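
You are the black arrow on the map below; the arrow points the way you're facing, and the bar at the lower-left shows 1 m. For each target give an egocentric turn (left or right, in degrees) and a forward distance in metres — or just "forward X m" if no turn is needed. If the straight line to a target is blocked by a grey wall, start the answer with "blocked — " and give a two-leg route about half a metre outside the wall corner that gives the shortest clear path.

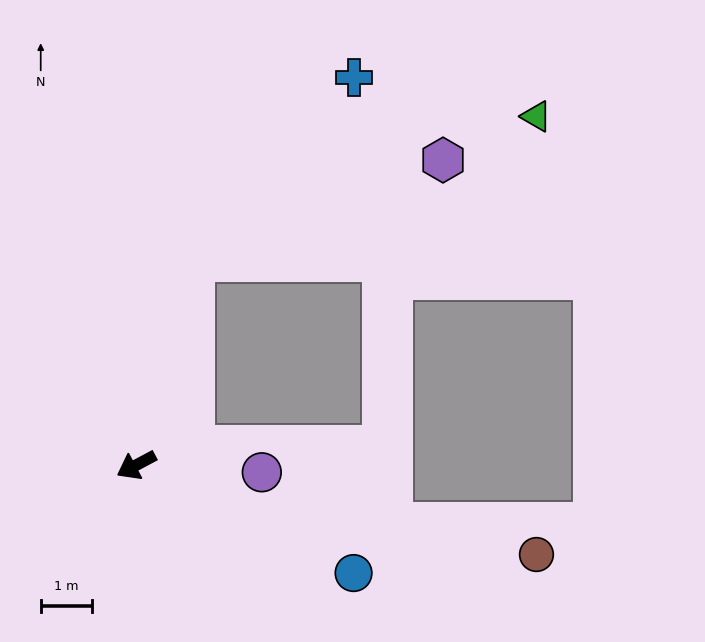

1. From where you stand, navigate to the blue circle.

turn left 126°, forward 4.8 m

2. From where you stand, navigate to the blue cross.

blocked — turn right 133°, forward 4.2 m, then turn right 26°, forward 4.8 m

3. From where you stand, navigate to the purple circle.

turn left 149°, forward 2.5 m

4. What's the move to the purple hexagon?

blocked — turn right 133°, forward 4.2 m, then turn right 53°, forward 5.3 m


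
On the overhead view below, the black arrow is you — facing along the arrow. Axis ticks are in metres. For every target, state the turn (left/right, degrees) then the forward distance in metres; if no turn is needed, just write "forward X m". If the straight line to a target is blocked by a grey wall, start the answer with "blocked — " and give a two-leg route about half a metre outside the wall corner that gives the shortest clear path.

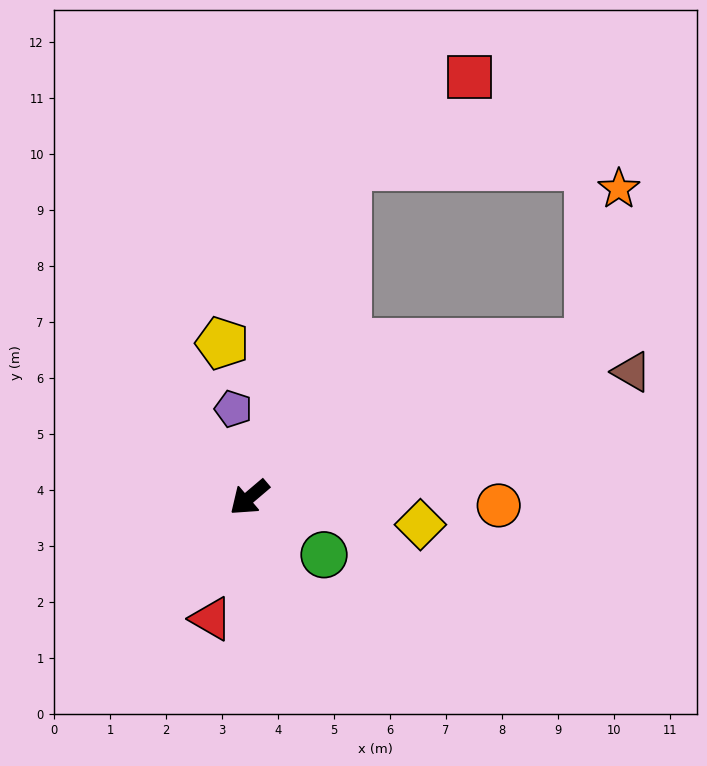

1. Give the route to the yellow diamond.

turn left 131°, forward 3.1 m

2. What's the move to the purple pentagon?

turn right 120°, forward 1.6 m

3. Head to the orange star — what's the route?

blocked — turn left 164°, forward 6.7 m, then turn left 54°, forward 2.8 m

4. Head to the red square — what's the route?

blocked — turn right 147°, forward 6.2 m, then turn right 37°, forward 2.7 m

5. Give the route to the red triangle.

turn left 32°, forward 2.3 m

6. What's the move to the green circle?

turn left 102°, forward 1.7 m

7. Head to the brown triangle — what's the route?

turn left 158°, forward 7.2 m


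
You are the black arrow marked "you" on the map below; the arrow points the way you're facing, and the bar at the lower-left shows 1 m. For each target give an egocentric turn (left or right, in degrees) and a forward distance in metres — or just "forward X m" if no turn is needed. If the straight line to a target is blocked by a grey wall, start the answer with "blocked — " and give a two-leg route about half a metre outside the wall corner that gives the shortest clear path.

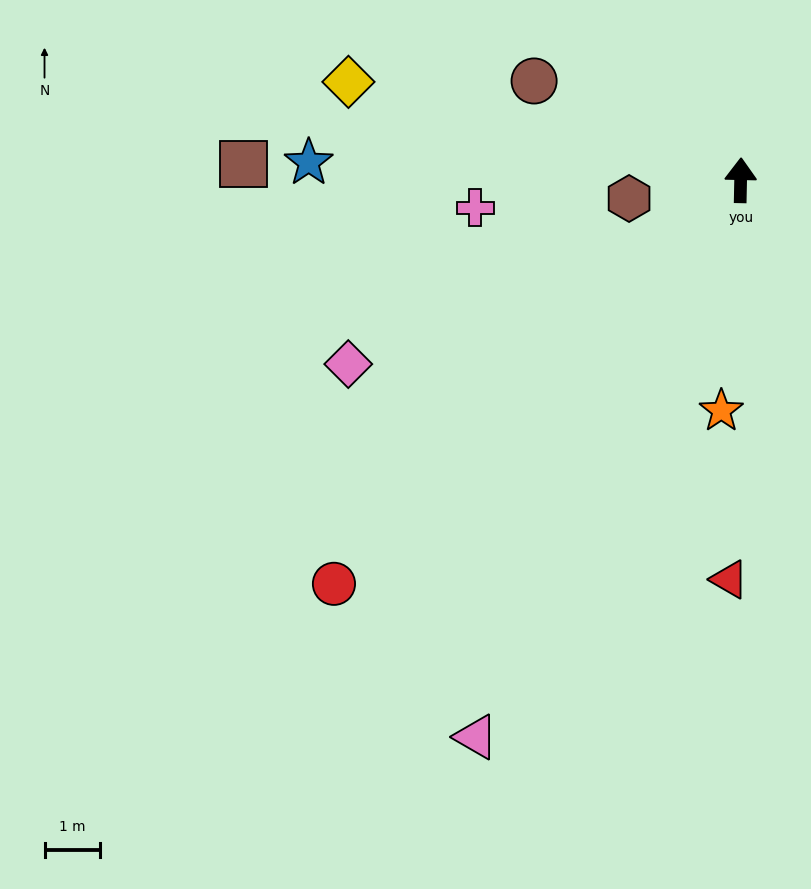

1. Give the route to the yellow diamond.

turn left 77°, forward 7.2 m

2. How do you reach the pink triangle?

turn left 156°, forward 11.0 m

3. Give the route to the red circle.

turn left 136°, forward 10.3 m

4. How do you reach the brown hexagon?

turn left 100°, forward 2.0 m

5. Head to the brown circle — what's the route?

turn left 66°, forward 4.1 m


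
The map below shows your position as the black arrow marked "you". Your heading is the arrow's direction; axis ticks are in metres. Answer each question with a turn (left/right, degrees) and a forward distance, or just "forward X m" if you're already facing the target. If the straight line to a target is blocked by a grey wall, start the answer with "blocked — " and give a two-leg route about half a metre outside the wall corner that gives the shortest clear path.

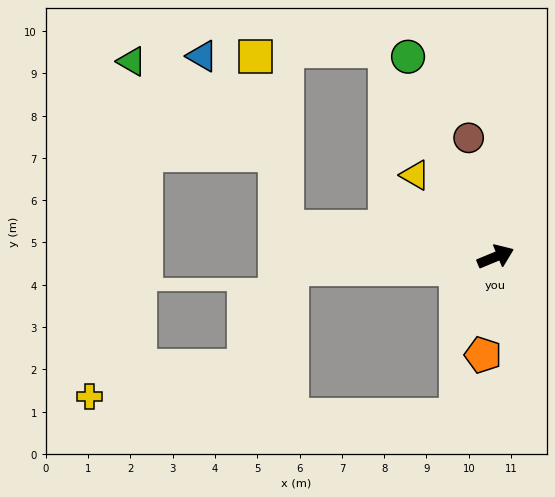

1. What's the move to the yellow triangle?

turn left 112°, forward 2.7 m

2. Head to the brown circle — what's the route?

turn left 80°, forward 2.9 m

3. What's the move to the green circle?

turn left 91°, forward 5.2 m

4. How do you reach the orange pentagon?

turn right 120°, forward 2.3 m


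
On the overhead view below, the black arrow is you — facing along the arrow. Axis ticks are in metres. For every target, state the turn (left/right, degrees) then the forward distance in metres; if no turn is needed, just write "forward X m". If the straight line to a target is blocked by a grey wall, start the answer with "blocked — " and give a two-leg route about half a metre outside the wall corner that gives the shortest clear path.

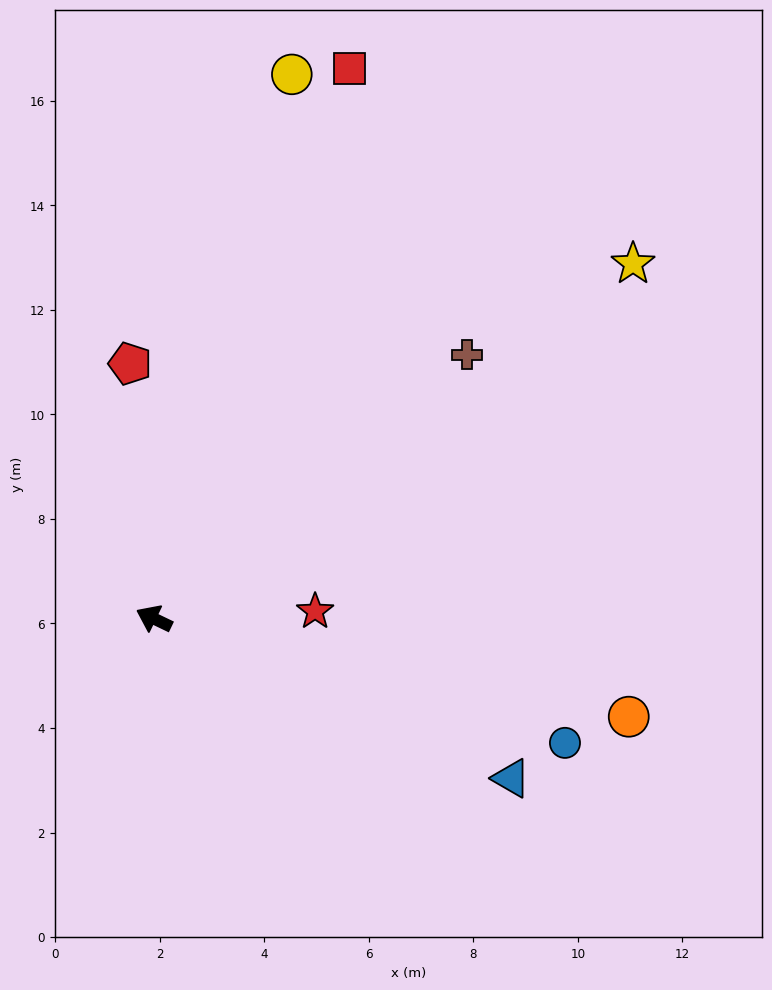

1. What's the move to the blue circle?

turn right 171°, forward 8.2 m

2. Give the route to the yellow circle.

turn right 79°, forward 10.7 m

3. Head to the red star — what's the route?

turn right 152°, forward 3.1 m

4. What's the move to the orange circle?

turn right 166°, forward 9.3 m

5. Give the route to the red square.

turn right 84°, forward 11.2 m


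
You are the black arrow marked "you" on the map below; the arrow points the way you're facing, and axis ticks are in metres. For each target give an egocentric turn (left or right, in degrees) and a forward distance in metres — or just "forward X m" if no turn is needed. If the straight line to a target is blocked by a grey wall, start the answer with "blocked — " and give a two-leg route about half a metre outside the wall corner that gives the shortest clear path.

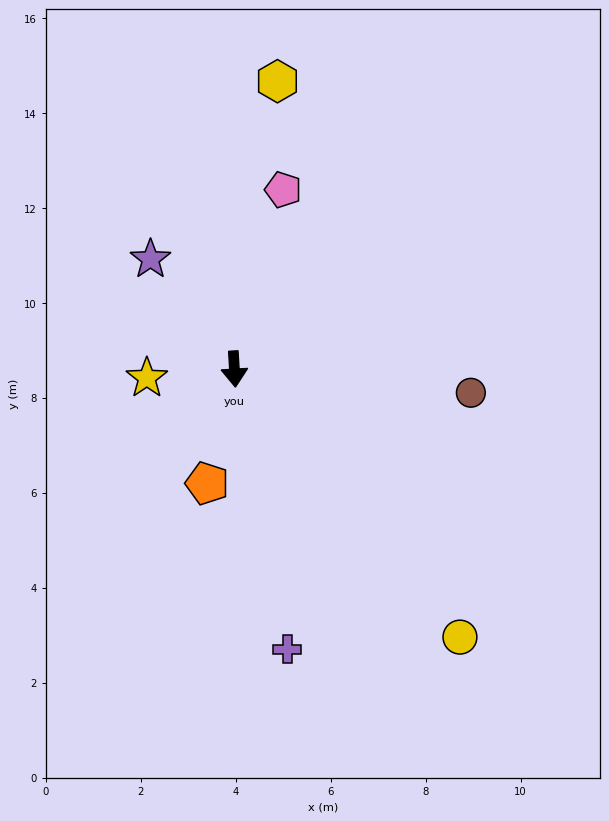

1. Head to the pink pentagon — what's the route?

turn left 161°, forward 3.9 m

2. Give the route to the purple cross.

turn left 7°, forward 6.0 m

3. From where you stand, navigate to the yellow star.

turn right 88°, forward 1.9 m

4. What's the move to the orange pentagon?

turn right 17°, forward 2.5 m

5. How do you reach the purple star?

turn right 146°, forward 2.9 m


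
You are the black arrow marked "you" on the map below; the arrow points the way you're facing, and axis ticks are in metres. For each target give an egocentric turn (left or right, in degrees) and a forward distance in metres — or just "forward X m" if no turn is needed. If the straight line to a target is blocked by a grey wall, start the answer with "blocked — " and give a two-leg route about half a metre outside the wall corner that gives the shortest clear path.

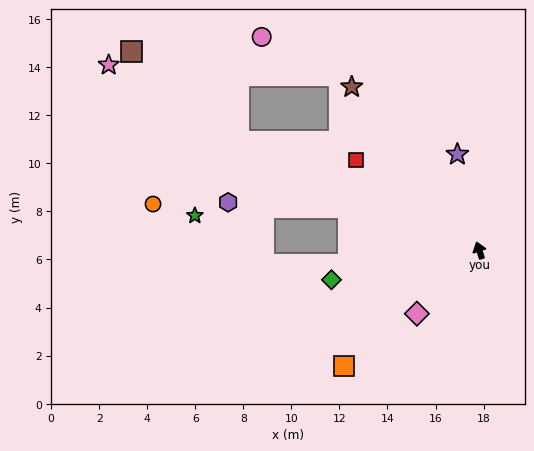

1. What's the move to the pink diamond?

turn left 117°, forward 3.7 m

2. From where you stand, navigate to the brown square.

blocked — turn left 47°, forward 11.0 m, then turn right 15°, forward 5.8 m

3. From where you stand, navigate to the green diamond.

turn left 83°, forward 6.3 m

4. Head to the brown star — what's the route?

turn left 20°, forward 8.6 m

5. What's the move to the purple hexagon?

blocked — turn left 54°, forward 5.8 m, then turn left 15°, forward 5.0 m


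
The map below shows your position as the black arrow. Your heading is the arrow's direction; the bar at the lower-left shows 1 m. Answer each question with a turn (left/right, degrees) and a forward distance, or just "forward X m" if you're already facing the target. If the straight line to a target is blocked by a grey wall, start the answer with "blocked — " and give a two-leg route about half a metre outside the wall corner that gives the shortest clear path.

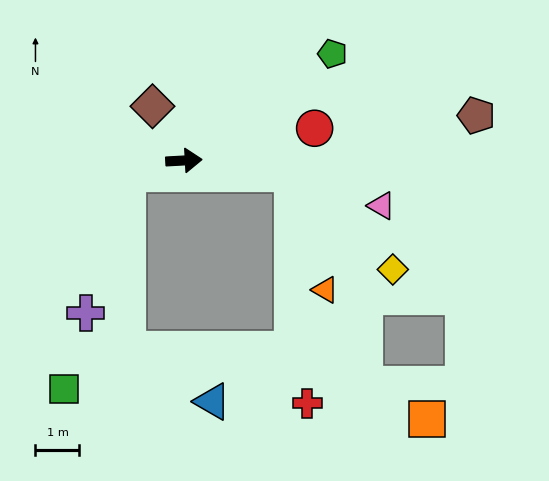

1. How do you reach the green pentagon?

turn left 33°, forward 4.2 m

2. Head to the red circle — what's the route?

turn left 11°, forward 3.1 m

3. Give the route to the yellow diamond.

blocked — turn right 10°, forward 2.5 m, then turn right 37°, forward 3.2 m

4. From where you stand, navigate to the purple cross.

blocked — turn right 170°, forward 1.3 m, then turn left 60°, forward 3.3 m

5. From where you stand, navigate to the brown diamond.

turn left 117°, forward 1.4 m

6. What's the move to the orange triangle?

blocked — turn right 10°, forward 2.5 m, then turn right 67°, forward 2.8 m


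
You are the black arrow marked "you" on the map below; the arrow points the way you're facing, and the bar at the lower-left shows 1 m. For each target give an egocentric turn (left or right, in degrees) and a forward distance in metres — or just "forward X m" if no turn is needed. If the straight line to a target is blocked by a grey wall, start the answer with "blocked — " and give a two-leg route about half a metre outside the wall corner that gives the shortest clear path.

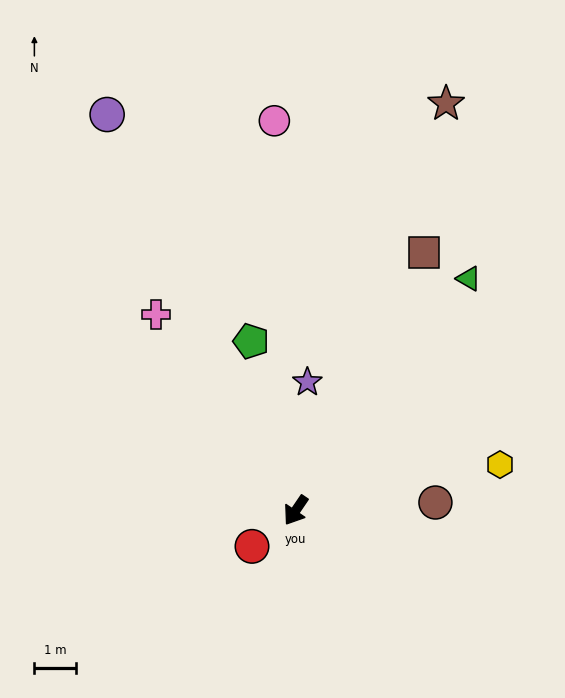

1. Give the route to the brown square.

turn right 172°, forward 6.9 m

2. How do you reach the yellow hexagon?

turn left 137°, forward 5.0 m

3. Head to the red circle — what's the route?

turn right 16°, forward 1.4 m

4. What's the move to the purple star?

turn right 151°, forward 3.1 m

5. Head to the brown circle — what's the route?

turn left 127°, forward 3.3 m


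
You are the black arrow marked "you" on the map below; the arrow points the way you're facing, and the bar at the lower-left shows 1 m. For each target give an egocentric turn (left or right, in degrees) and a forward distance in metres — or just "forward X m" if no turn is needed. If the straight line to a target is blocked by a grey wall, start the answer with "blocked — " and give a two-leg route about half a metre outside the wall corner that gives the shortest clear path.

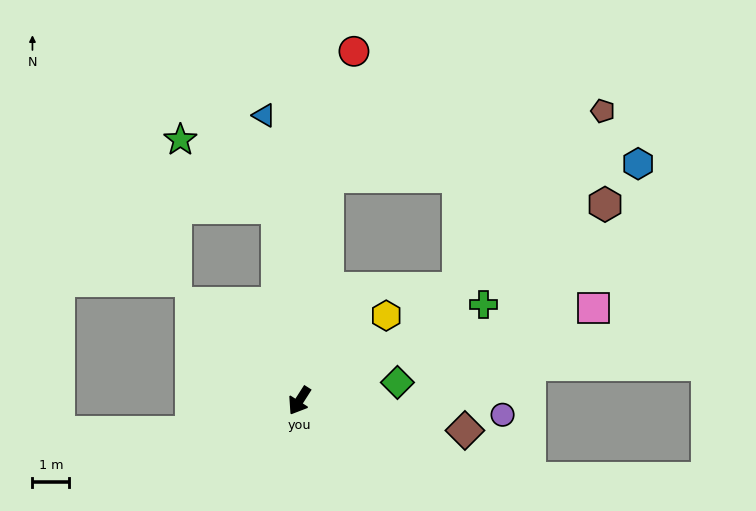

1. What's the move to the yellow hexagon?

turn left 167°, forward 3.3 m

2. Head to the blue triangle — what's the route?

turn right 140°, forward 7.8 m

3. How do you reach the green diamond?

turn left 133°, forward 2.7 m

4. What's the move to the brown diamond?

turn left 112°, forward 4.5 m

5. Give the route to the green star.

blocked — turn right 141°, forward 5.2 m, then turn left 48°, forward 3.2 m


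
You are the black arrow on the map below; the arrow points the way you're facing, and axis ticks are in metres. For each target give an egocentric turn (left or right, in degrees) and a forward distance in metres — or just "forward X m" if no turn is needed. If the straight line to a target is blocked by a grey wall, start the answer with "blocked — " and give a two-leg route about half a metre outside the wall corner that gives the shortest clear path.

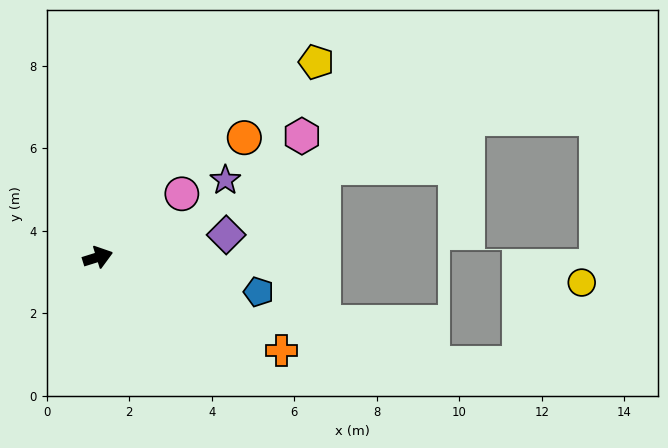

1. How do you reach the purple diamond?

turn right 7°, forward 3.2 m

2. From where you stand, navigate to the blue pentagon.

turn right 29°, forward 4.0 m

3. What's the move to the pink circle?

turn left 20°, forward 2.6 m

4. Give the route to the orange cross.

turn right 44°, forward 5.0 m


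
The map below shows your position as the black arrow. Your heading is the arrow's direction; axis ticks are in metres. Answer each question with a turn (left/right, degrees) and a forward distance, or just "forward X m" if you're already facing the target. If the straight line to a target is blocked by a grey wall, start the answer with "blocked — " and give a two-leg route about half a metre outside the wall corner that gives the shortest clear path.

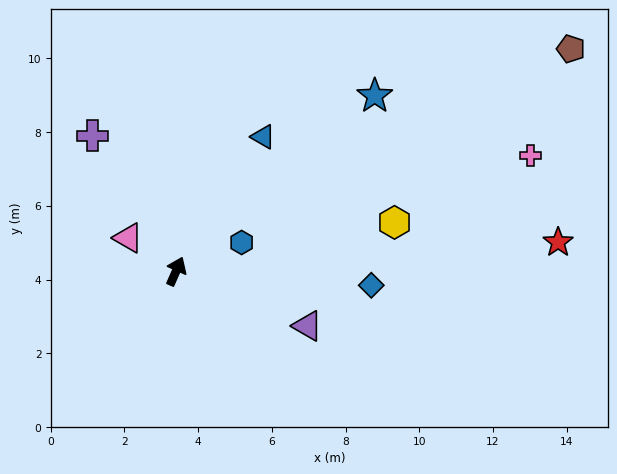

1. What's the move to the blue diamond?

turn right 70°, forward 5.3 m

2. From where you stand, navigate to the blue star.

turn right 25°, forward 7.2 m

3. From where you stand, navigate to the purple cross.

turn left 55°, forward 4.3 m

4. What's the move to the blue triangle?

turn right 9°, forward 4.3 m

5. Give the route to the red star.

turn right 62°, forward 10.4 m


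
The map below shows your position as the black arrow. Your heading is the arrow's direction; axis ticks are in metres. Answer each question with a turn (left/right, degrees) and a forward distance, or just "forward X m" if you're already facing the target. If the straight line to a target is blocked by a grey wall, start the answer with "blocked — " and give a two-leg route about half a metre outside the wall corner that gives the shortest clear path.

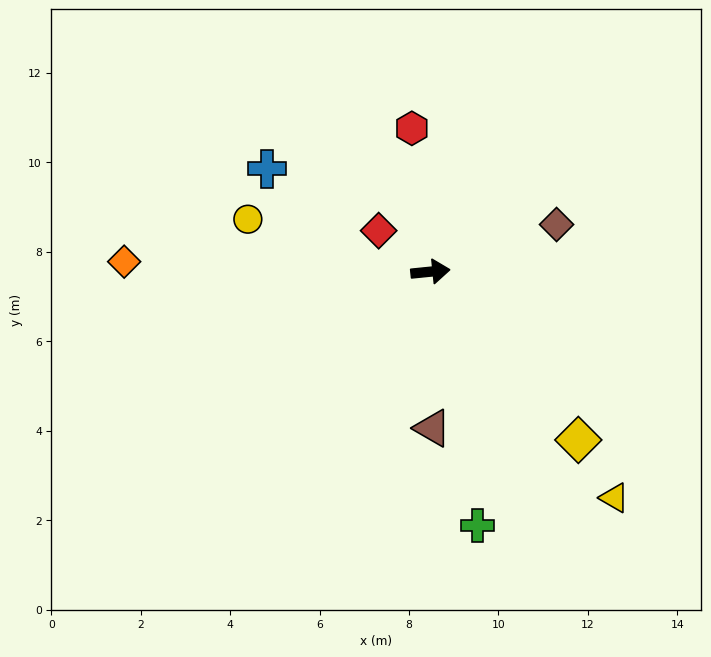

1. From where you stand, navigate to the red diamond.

turn left 136°, forward 1.5 m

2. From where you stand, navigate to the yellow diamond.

turn right 54°, forward 5.0 m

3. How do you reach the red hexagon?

turn left 92°, forward 3.2 m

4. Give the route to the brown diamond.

turn left 15°, forward 3.0 m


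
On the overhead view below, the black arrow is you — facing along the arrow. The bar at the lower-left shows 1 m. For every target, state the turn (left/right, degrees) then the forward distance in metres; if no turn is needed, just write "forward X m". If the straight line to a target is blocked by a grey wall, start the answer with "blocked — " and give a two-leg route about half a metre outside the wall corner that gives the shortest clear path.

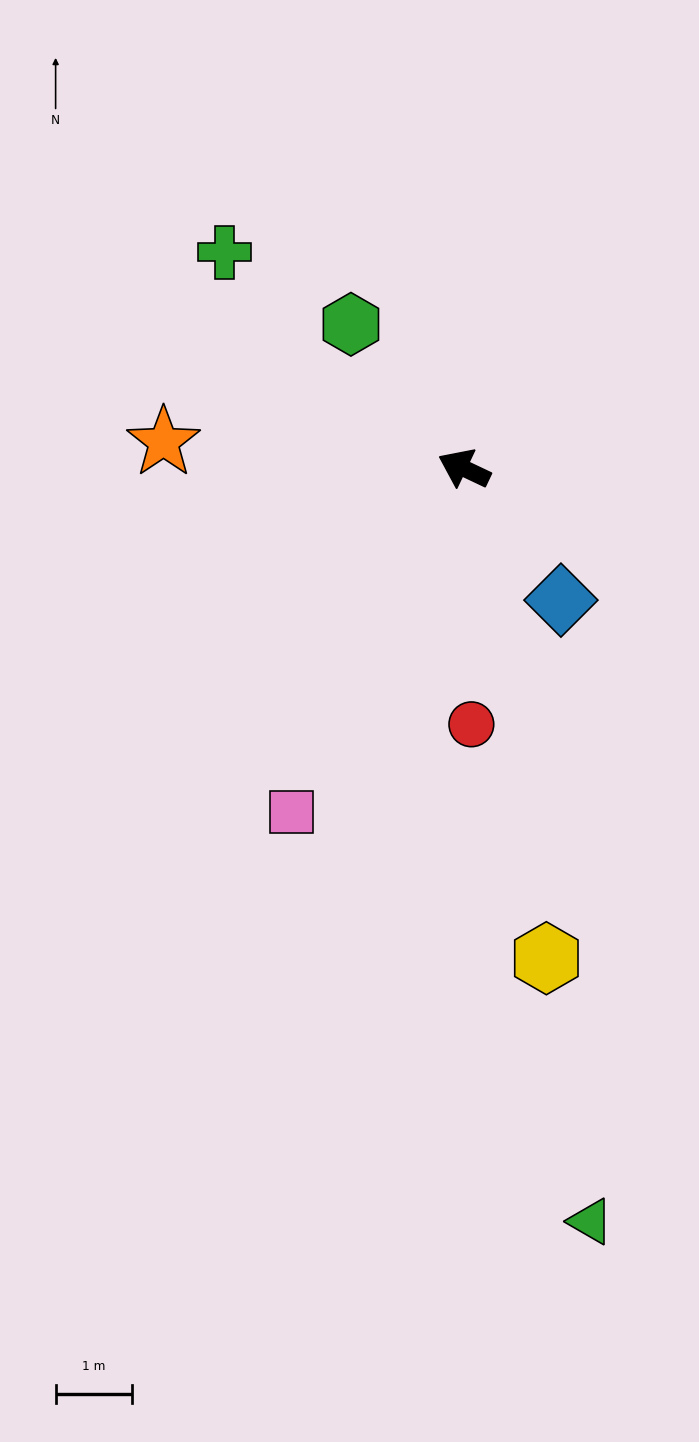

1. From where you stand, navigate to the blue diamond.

turn left 152°, forward 2.1 m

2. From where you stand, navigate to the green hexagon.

turn right 27°, forward 2.4 m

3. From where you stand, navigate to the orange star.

turn left 20°, forward 3.9 m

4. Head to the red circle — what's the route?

turn left 117°, forward 3.3 m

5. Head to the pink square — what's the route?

turn left 89°, forward 5.0 m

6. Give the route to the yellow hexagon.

turn left 125°, forward 6.5 m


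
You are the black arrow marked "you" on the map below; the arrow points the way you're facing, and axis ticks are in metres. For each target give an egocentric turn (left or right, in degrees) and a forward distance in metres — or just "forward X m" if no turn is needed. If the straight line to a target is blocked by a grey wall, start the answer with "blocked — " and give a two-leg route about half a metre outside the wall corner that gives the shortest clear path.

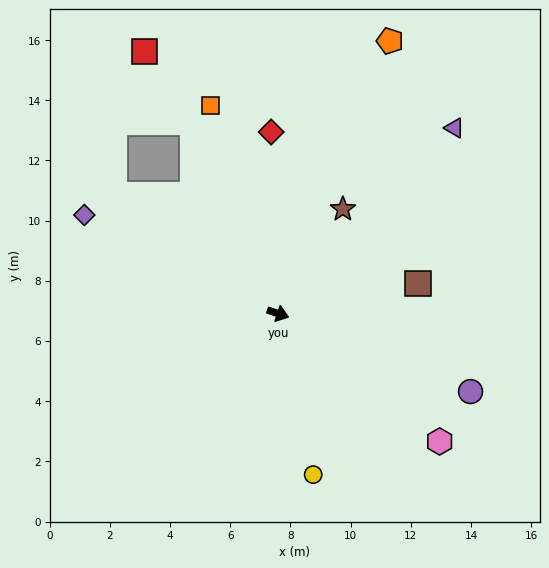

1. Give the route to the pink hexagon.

turn right 20°, forward 6.9 m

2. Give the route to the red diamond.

turn left 111°, forward 6.0 m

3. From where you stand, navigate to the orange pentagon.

turn left 86°, forward 9.8 m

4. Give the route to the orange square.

turn left 127°, forward 7.3 m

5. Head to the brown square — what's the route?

turn left 31°, forward 4.8 m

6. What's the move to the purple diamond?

turn left 172°, forward 7.2 m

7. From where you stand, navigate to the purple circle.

turn right 3°, forward 6.9 m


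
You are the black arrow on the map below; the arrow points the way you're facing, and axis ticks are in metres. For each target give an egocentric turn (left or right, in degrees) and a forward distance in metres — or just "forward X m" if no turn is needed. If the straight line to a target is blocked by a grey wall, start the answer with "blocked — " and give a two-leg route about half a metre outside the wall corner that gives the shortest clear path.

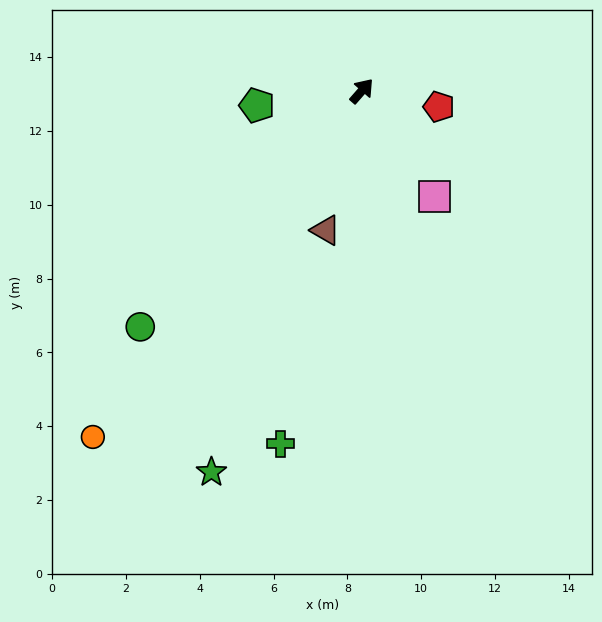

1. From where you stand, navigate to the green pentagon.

turn left 139°, forward 2.9 m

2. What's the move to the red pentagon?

turn right 61°, forward 2.1 m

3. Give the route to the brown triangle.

turn right 153°, forward 3.9 m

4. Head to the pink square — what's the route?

turn right 104°, forward 3.5 m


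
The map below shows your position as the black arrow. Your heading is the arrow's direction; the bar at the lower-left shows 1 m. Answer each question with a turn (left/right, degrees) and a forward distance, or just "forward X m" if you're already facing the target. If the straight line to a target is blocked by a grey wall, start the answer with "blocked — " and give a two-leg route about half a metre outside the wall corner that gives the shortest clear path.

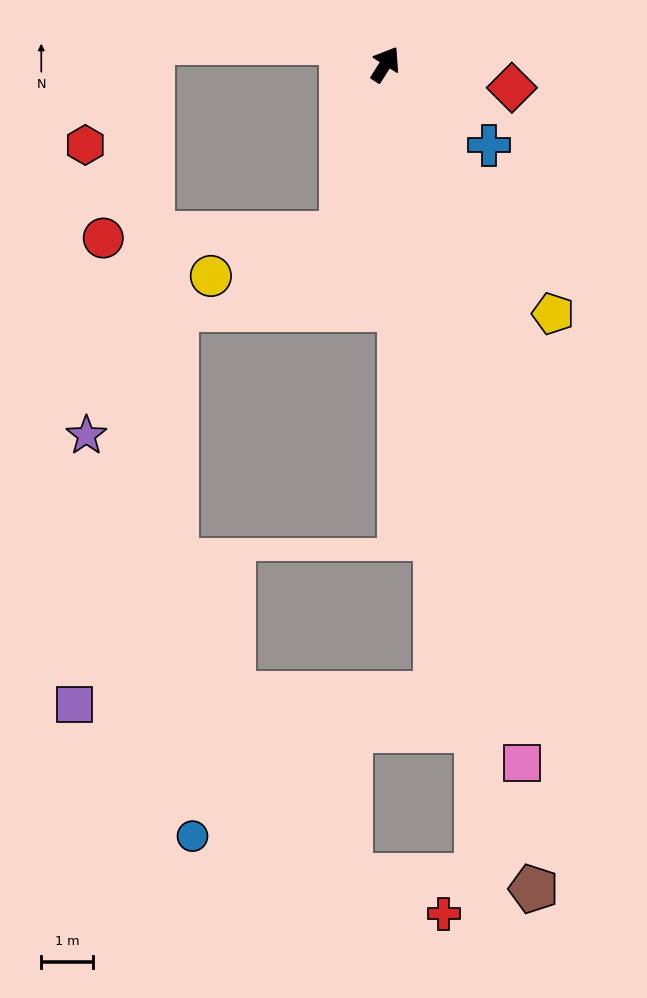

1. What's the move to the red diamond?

turn right 68°, forward 2.5 m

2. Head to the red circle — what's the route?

blocked — turn right 162°, forward 3.4 m, then turn right 75°, forward 4.6 m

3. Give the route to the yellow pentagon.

turn right 114°, forward 5.8 m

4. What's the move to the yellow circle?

blocked — turn right 162°, forward 3.4 m, then turn right 58°, forward 2.6 m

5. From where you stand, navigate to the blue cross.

turn right 96°, forward 2.5 m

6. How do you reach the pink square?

turn right 137°, forward 13.7 m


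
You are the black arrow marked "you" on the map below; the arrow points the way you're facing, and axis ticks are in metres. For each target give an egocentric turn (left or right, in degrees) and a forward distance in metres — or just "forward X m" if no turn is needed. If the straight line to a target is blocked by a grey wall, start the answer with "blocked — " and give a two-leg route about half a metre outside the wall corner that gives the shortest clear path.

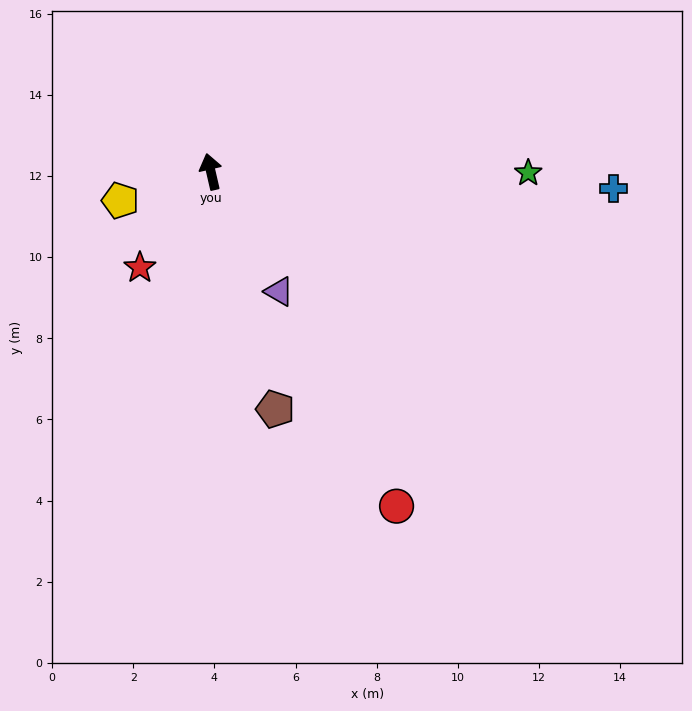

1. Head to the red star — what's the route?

turn left 131°, forward 2.9 m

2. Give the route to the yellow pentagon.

turn left 95°, forward 2.3 m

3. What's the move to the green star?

turn right 103°, forward 7.8 m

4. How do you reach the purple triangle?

turn right 163°, forward 3.4 m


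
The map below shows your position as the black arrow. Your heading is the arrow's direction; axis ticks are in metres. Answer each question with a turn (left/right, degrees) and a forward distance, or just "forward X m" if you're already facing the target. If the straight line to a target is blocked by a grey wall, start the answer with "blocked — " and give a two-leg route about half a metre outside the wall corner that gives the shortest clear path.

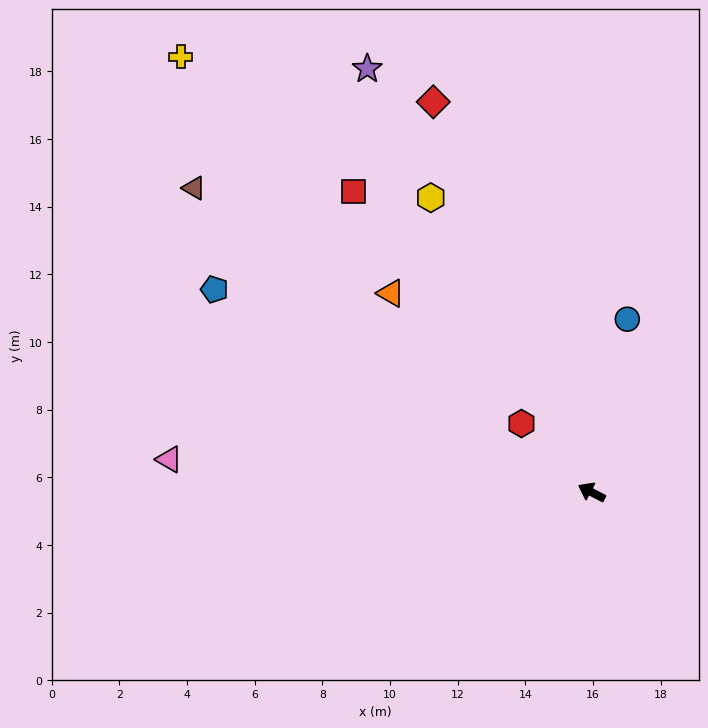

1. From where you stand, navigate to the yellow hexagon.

turn right 34°, forward 9.9 m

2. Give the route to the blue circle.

turn right 74°, forward 5.2 m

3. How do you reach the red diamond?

turn right 40°, forward 12.5 m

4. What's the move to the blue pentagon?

forward 12.7 m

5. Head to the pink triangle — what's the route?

turn left 23°, forward 12.5 m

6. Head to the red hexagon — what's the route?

turn right 17°, forward 2.9 m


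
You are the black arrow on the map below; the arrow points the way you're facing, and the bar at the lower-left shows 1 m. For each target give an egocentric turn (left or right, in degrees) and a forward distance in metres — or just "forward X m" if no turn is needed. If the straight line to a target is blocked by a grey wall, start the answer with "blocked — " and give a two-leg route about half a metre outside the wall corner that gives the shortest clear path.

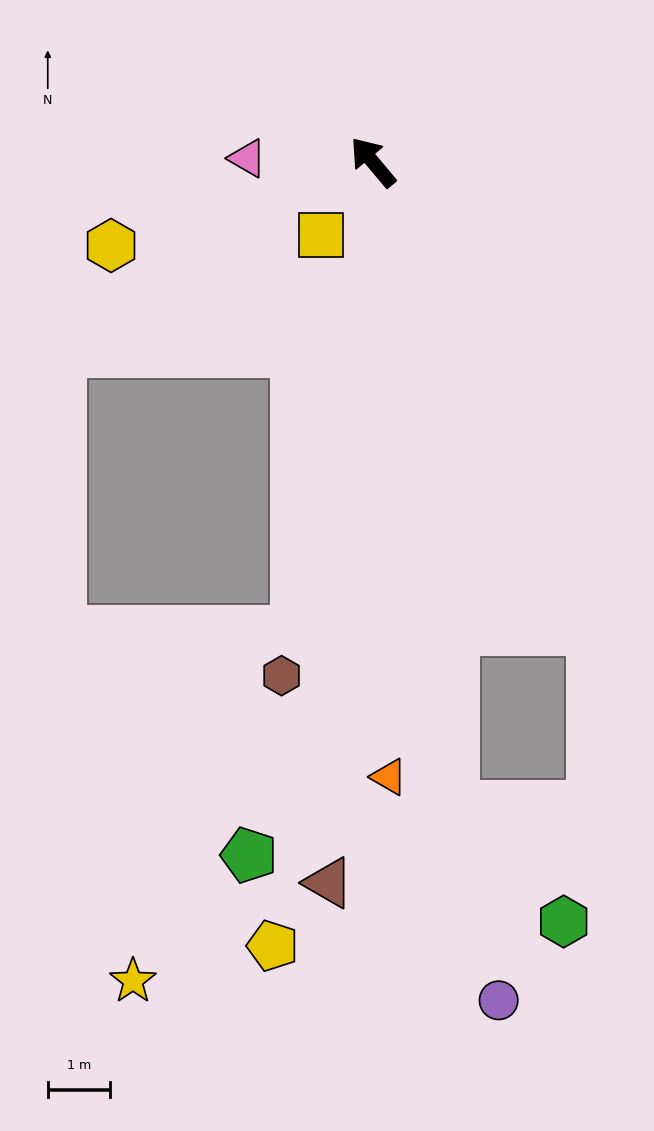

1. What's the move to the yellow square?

turn left 104°, forward 1.4 m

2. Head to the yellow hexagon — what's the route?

turn left 68°, forward 4.4 m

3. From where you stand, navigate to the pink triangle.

turn left 48°, forward 2.0 m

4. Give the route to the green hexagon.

blocked — turn left 147°, forward 10.4 m, then turn left 37°, forward 2.5 m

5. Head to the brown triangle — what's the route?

turn left 137°, forward 11.5 m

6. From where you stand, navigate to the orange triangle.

turn left 142°, forward 9.8 m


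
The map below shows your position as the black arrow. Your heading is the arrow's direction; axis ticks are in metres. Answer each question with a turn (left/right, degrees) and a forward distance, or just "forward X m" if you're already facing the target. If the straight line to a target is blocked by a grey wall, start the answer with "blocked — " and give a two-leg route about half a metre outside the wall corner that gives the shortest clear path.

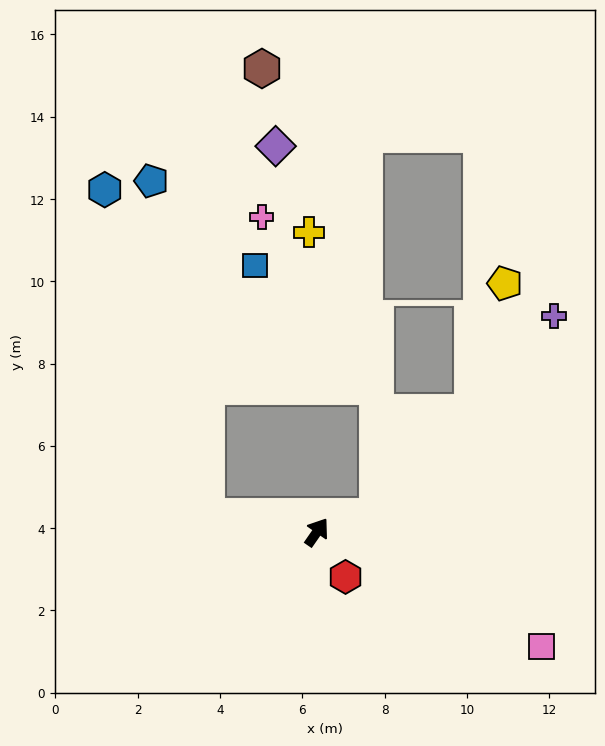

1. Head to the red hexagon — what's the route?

turn right 113°, forward 1.3 m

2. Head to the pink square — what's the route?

turn right 82°, forward 6.1 m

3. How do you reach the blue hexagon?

blocked — turn left 116°, forward 2.7 m, then turn right 64°, forward 8.3 m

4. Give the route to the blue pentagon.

blocked — turn left 116°, forward 2.7 m, then turn right 72°, forward 8.2 m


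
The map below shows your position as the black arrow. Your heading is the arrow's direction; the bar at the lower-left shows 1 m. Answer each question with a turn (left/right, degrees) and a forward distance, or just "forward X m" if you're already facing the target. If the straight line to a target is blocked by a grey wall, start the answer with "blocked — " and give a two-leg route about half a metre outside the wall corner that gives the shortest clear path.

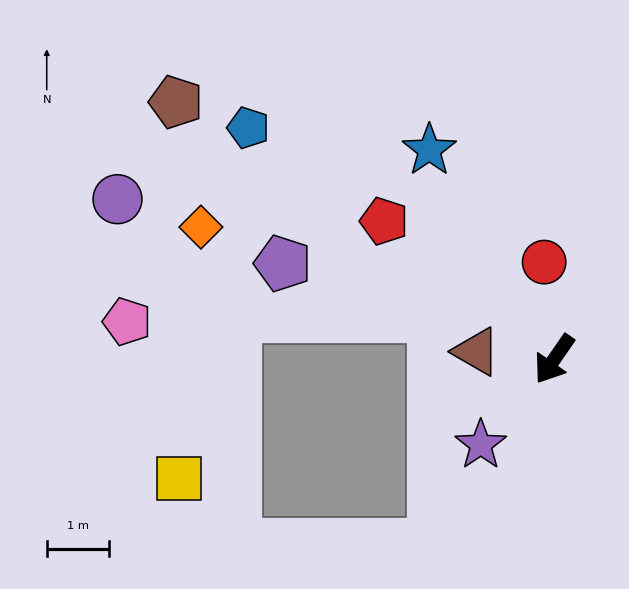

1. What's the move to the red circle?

turn right 139°, forward 1.6 m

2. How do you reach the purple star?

turn right 6°, forward 1.8 m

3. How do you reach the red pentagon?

turn right 94°, forward 3.5 m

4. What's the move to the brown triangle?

turn right 61°, forward 1.3 m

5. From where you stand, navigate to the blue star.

turn right 114°, forward 3.9 m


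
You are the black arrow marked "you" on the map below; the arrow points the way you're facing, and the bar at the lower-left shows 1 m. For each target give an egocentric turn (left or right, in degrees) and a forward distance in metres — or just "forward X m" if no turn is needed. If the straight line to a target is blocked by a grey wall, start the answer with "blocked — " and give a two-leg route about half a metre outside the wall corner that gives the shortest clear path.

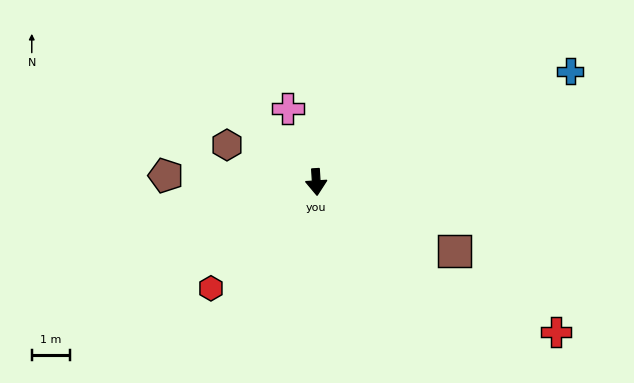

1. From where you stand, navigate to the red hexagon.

turn right 48°, forward 3.9 m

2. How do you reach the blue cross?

turn left 110°, forward 7.3 m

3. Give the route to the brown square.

turn left 60°, forward 4.1 m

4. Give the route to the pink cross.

turn right 162°, forward 2.1 m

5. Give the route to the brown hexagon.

turn right 116°, forward 2.5 m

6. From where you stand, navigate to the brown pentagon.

turn right 96°, forward 4.0 m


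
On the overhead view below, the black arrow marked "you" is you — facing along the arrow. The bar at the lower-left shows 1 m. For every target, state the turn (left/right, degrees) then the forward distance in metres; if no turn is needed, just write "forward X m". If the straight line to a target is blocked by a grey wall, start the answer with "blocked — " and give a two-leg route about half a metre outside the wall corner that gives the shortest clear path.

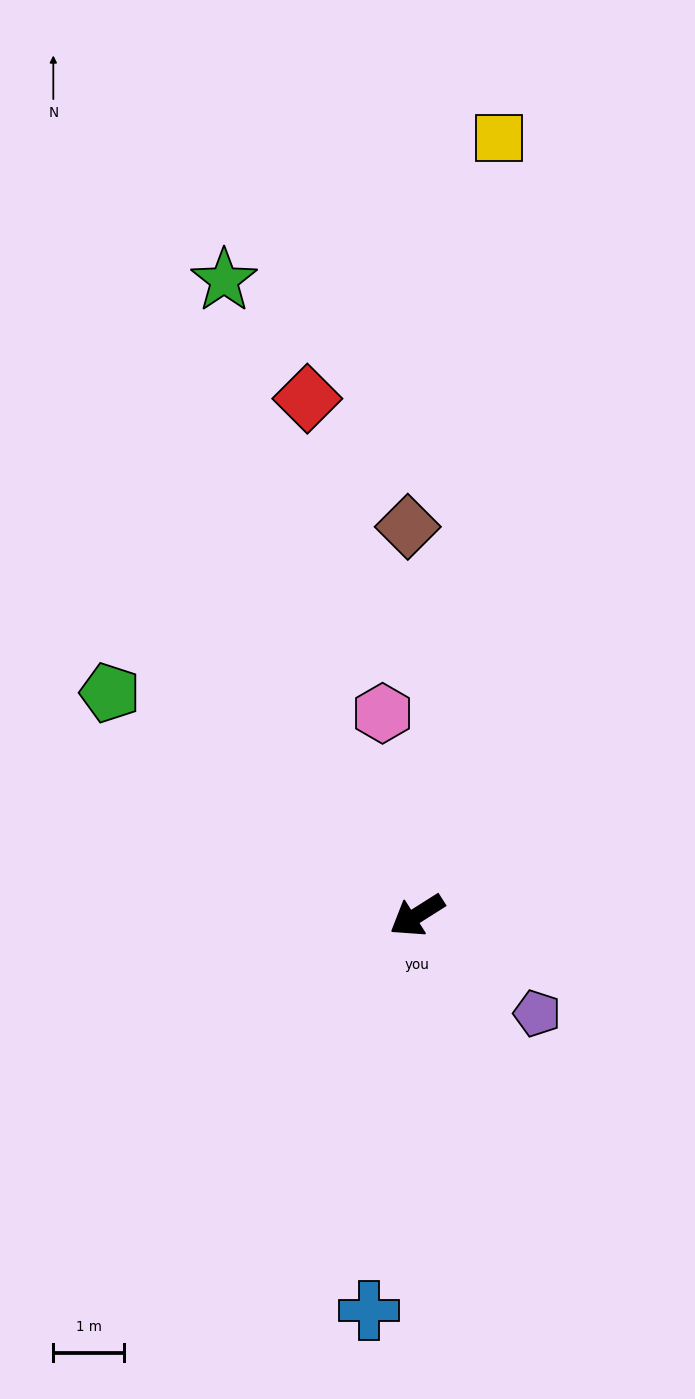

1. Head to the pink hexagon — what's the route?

turn right 113°, forward 2.9 m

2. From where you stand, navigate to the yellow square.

turn right 128°, forward 11.0 m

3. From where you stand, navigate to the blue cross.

turn left 51°, forward 5.6 m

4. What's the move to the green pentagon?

turn right 68°, forward 5.4 m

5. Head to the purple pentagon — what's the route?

turn left 108°, forward 2.2 m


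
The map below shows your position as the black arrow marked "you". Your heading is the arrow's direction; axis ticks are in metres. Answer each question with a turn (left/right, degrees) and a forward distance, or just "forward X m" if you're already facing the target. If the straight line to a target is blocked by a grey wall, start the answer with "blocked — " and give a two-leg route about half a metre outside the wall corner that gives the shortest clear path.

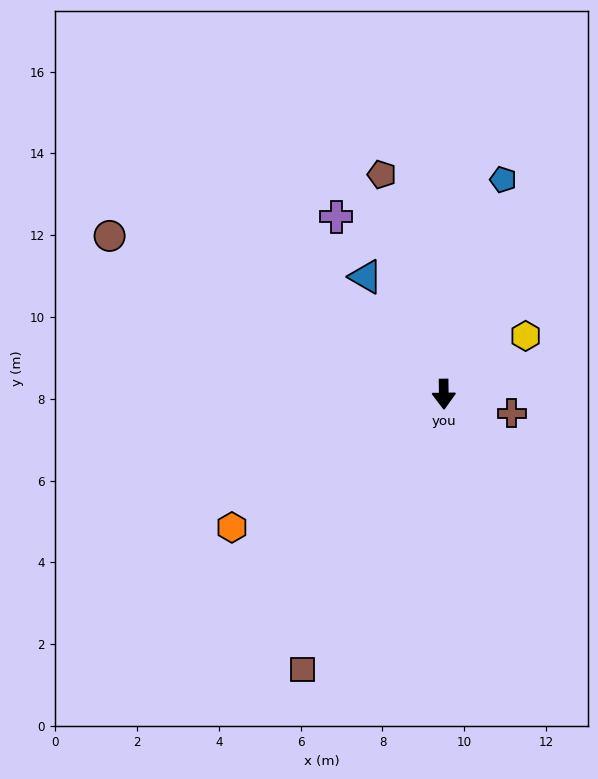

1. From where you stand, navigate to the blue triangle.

turn right 147°, forward 3.4 m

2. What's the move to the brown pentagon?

turn right 165°, forward 5.6 m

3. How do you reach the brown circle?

turn right 116°, forward 9.0 m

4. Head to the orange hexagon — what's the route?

turn right 59°, forward 6.1 m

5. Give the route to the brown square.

turn right 28°, forward 7.6 m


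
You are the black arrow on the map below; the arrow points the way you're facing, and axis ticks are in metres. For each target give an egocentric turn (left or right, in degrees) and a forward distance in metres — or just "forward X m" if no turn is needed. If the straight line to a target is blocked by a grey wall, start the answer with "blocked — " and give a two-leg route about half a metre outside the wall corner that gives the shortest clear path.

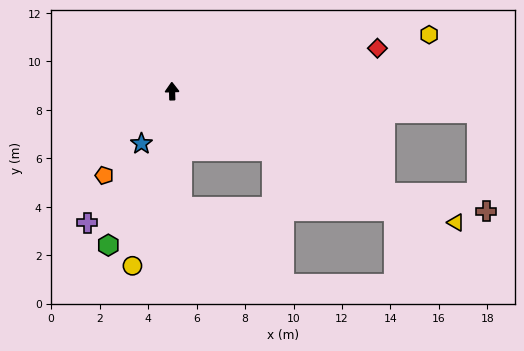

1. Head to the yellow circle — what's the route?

turn left 166°, forward 7.4 m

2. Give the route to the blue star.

turn left 148°, forward 2.5 m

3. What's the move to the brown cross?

blocked — turn right 117°, forward 9.7 m, then turn left 15°, forward 4.3 m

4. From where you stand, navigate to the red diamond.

turn right 80°, forward 8.7 m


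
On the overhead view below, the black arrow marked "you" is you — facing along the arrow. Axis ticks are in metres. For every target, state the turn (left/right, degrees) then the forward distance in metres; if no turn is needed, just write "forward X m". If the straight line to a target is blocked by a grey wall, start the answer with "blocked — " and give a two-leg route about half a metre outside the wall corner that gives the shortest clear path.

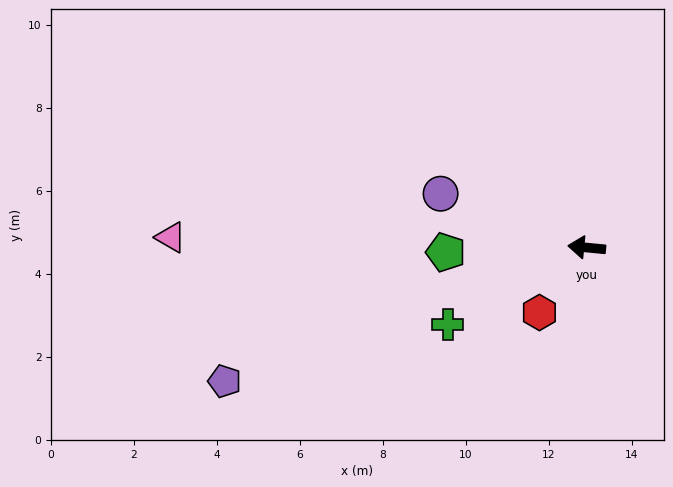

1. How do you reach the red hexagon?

turn left 59°, forward 1.9 m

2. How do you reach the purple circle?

turn right 15°, forward 3.8 m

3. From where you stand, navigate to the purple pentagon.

turn left 26°, forward 9.3 m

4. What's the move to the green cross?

turn left 34°, forward 3.8 m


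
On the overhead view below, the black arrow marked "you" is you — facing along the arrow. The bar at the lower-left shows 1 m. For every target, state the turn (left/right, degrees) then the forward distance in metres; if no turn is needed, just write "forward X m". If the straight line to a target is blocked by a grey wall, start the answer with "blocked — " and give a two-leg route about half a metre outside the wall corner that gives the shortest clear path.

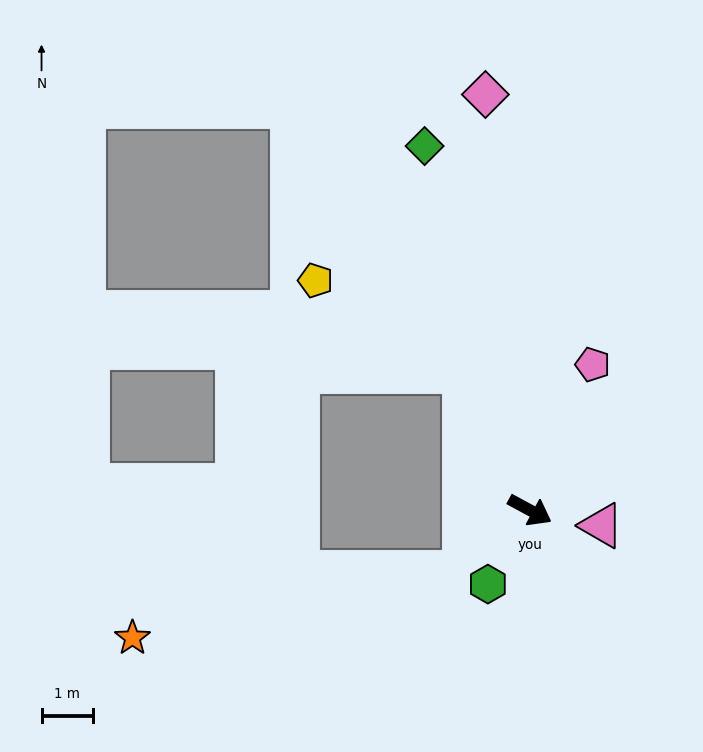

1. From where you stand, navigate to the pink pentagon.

turn left 95°, forward 3.1 m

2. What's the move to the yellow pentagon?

blocked — turn left 144°, forward 3.0 m, then turn left 33°, forward 3.4 m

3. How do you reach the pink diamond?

turn left 124°, forward 8.2 m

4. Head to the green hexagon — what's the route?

turn right 91°, forward 1.7 m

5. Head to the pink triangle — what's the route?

turn left 16°, forward 1.4 m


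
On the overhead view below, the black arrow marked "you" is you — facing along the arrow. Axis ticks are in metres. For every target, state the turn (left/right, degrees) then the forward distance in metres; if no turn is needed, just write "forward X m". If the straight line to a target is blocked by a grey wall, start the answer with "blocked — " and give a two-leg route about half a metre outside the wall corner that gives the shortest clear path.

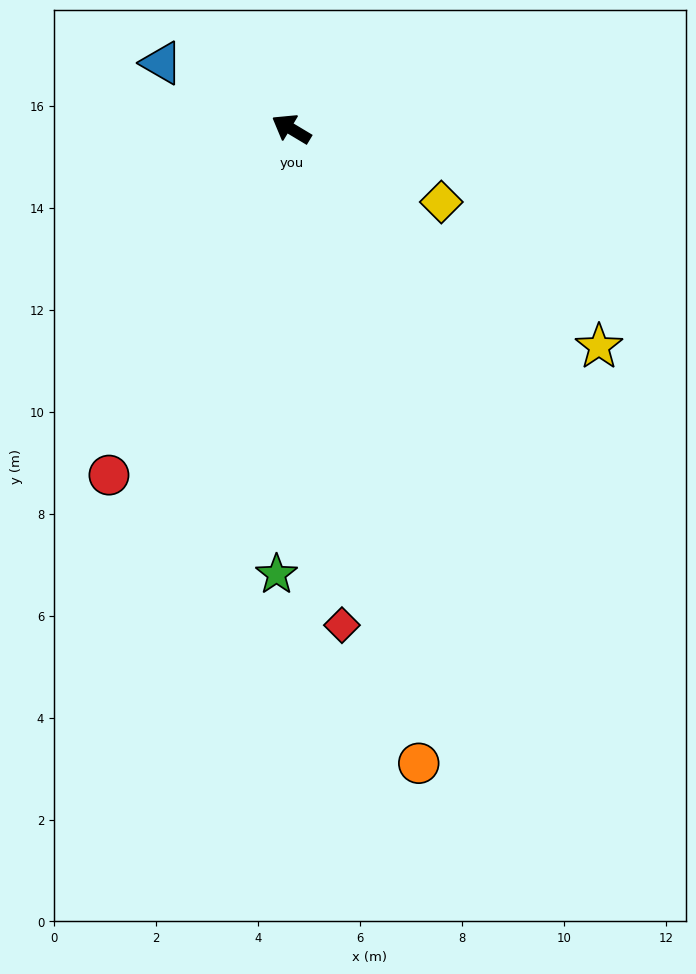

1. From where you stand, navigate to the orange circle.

turn left 132°, forward 12.7 m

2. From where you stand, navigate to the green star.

turn left 119°, forward 8.7 m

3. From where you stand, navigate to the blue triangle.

turn left 4°, forward 2.9 m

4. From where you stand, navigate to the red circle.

turn left 93°, forward 7.7 m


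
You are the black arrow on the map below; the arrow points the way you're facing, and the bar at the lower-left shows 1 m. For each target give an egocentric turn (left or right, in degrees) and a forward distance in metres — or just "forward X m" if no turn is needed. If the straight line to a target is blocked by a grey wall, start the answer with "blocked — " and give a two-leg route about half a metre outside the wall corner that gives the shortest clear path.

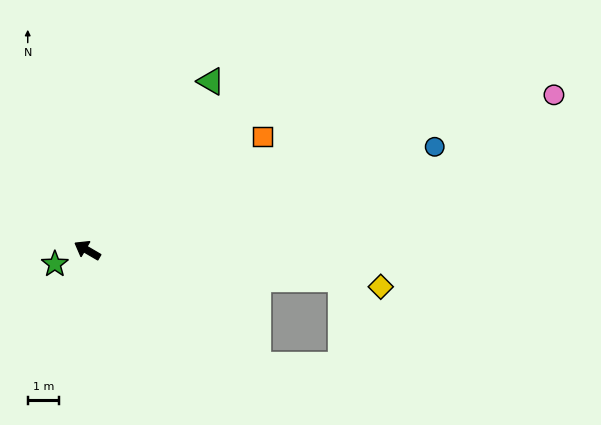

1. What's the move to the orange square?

turn right 117°, forward 6.6 m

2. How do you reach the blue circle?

turn right 133°, forward 11.5 m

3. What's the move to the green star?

turn left 53°, forward 1.1 m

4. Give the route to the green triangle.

turn right 96°, forward 6.7 m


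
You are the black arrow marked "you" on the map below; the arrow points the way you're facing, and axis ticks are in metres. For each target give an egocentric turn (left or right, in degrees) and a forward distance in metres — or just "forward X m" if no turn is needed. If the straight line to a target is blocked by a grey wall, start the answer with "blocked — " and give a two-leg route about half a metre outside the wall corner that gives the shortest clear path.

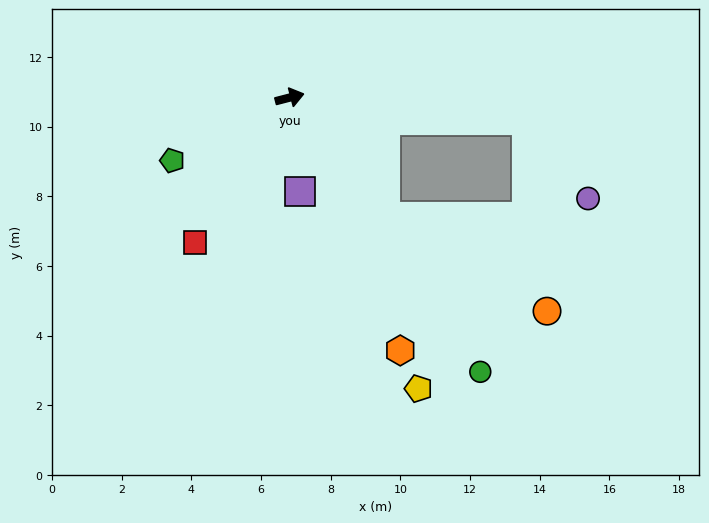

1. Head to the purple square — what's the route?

turn right 98°, forward 2.7 m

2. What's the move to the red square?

turn right 138°, forward 5.0 m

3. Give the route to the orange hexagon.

turn right 81°, forward 7.9 m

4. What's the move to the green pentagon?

turn right 166°, forward 3.8 m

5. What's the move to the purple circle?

blocked — turn right 20°, forward 6.8 m, then turn right 46°, forward 2.9 m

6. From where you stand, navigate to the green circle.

turn right 70°, forward 9.6 m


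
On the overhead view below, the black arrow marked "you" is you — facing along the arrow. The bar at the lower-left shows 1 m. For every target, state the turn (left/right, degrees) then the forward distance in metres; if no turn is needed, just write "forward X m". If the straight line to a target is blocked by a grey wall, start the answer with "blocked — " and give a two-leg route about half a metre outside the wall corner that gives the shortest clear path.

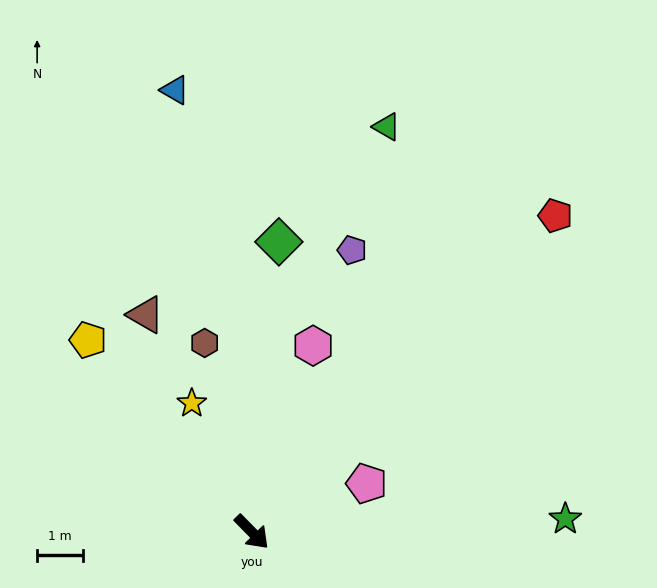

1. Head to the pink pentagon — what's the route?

turn left 68°, forward 2.7 m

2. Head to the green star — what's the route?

turn left 48°, forward 6.9 m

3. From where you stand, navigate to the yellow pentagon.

turn left 176°, forward 5.5 m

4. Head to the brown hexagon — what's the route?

turn left 150°, forward 4.3 m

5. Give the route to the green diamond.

turn left 130°, forward 6.4 m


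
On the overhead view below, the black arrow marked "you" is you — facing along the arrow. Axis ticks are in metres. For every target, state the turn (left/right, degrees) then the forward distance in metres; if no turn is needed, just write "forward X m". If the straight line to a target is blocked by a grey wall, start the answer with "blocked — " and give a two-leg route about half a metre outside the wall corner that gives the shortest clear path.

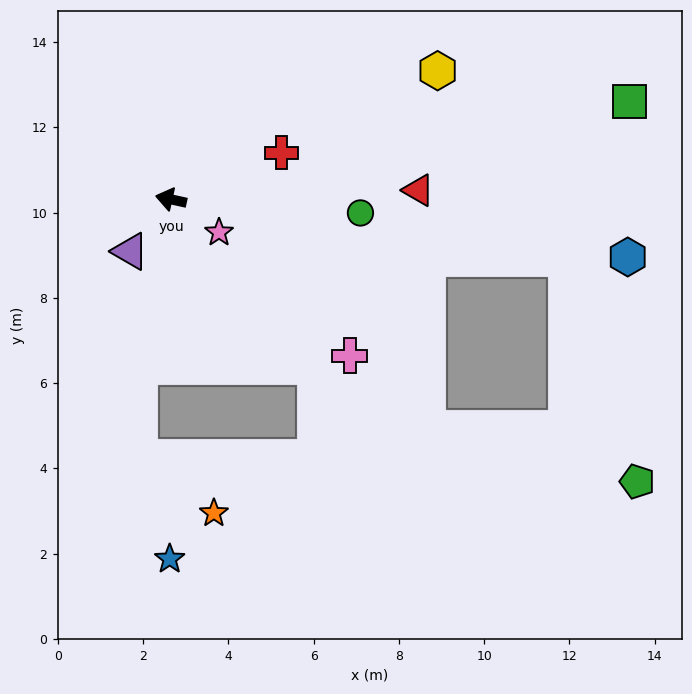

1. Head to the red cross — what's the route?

turn right 145°, forward 2.8 m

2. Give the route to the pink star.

turn left 158°, forward 1.4 m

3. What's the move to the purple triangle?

turn left 64°, forward 1.6 m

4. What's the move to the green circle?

turn right 172°, forward 4.5 m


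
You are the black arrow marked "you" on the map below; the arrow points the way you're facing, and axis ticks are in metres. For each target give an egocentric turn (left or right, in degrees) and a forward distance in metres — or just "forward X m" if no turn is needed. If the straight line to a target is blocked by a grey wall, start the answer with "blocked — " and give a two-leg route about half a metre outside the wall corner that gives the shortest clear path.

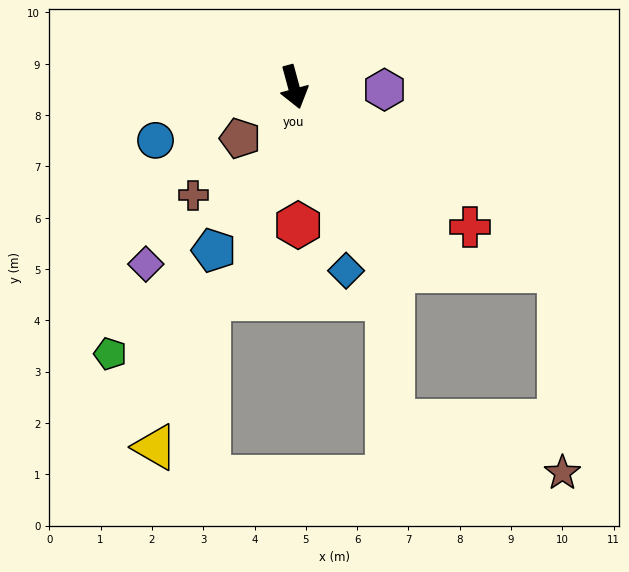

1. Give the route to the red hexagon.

turn right 13°, forward 2.7 m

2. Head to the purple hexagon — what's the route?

turn left 73°, forward 1.8 m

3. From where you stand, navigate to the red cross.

turn left 36°, forward 4.4 m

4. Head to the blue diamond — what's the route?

forward 3.7 m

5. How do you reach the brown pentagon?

turn right 61°, forward 1.4 m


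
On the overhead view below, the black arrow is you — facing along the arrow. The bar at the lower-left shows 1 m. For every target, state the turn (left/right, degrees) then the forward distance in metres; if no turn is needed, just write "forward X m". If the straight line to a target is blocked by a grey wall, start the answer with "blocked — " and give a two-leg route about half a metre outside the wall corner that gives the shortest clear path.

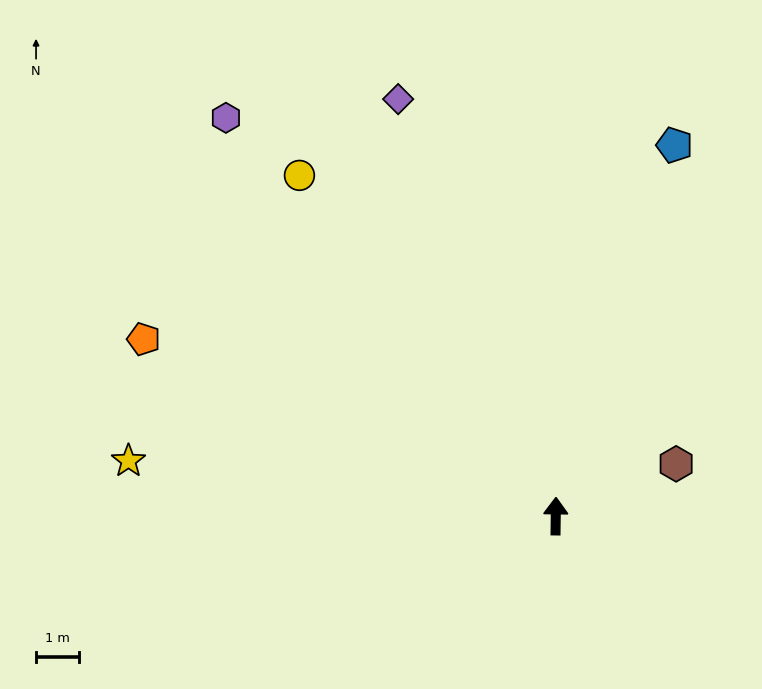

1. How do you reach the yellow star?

turn left 83°, forward 10.0 m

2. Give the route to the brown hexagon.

turn right 66°, forward 3.1 m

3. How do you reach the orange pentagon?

turn left 68°, forward 10.5 m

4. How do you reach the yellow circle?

turn left 38°, forward 9.9 m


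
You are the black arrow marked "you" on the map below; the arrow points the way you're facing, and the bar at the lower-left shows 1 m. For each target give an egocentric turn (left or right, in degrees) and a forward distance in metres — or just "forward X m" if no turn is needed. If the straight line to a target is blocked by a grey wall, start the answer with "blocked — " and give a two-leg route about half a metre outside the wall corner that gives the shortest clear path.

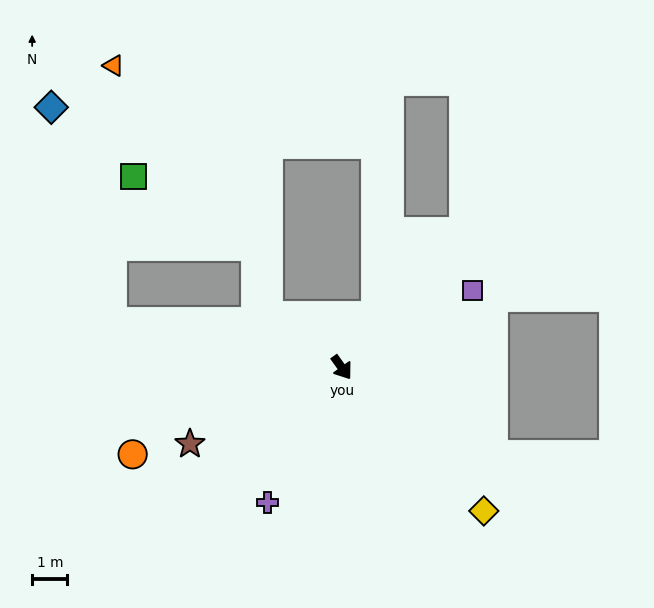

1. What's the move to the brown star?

turn right 99°, forward 4.8 m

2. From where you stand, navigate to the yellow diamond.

turn left 9°, forward 5.7 m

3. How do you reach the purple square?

turn left 85°, forward 4.3 m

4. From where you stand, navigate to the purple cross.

turn right 64°, forward 4.4 m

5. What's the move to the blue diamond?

blocked — turn right 137°, forward 6.6 m, then turn right 63°, forward 6.3 m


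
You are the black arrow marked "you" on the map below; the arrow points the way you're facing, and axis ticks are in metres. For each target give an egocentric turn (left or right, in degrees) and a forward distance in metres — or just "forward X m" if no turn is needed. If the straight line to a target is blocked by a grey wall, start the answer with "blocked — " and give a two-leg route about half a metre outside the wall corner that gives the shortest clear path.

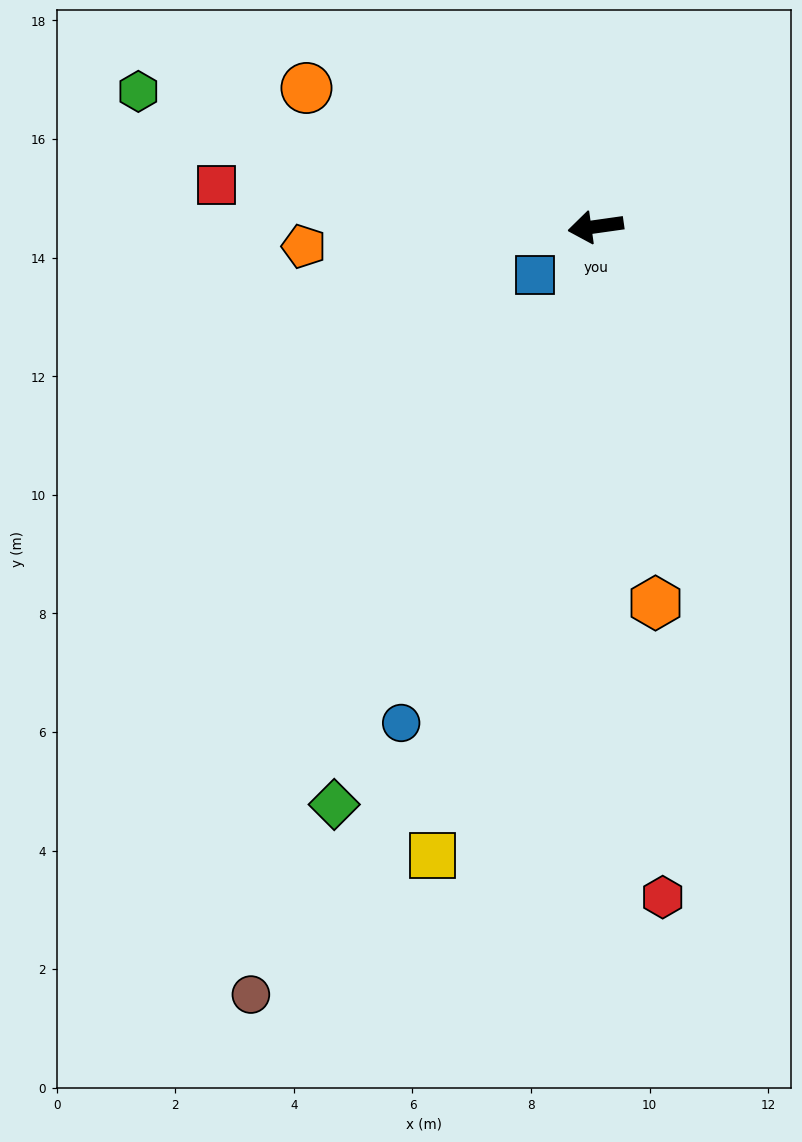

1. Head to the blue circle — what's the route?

turn left 61°, forward 9.0 m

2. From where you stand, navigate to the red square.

turn right 14°, forward 6.4 m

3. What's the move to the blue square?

turn left 30°, forward 1.3 m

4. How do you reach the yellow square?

turn left 67°, forward 11.0 m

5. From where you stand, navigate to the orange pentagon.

turn right 4°, forward 4.9 m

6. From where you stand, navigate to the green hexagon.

turn right 25°, forward 8.0 m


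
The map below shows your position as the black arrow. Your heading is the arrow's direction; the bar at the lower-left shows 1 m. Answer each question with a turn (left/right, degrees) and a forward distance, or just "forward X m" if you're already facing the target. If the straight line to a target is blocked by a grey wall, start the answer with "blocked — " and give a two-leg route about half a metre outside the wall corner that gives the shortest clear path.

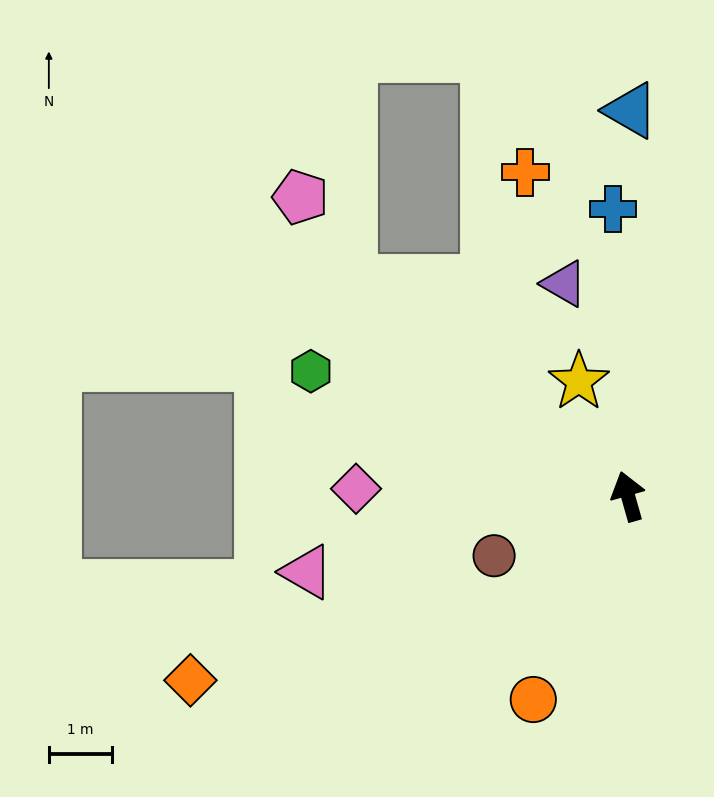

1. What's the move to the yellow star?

turn left 7°, forward 2.0 m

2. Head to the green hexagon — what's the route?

turn left 53°, forward 5.4 m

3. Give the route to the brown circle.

turn left 98°, forward 2.3 m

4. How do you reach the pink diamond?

turn left 73°, forward 4.3 m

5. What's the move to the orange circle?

turn left 139°, forward 3.5 m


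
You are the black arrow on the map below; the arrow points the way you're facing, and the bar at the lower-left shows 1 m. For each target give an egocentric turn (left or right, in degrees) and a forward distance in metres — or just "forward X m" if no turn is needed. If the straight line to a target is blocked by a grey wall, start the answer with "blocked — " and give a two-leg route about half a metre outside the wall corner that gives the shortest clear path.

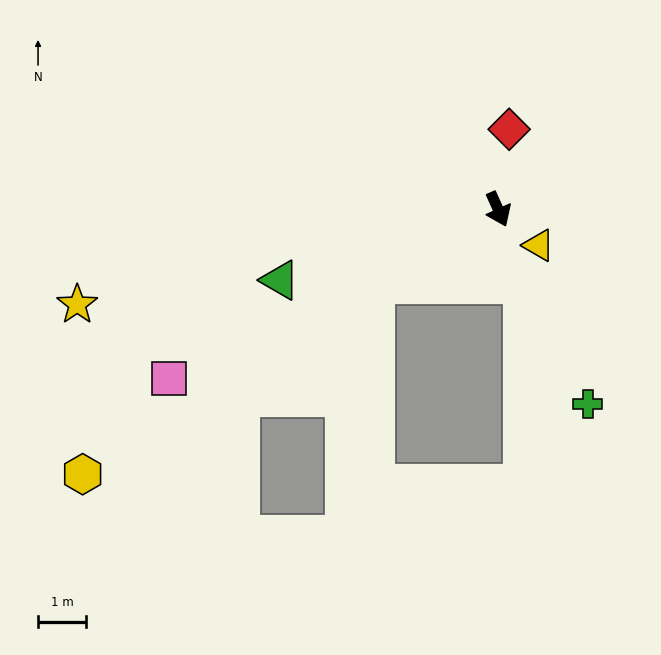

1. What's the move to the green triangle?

turn right 96°, forward 4.8 m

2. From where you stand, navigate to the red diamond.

turn left 148°, forward 1.7 m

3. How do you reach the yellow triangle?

turn left 24°, forward 1.1 m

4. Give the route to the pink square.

turn right 87°, forward 7.7 m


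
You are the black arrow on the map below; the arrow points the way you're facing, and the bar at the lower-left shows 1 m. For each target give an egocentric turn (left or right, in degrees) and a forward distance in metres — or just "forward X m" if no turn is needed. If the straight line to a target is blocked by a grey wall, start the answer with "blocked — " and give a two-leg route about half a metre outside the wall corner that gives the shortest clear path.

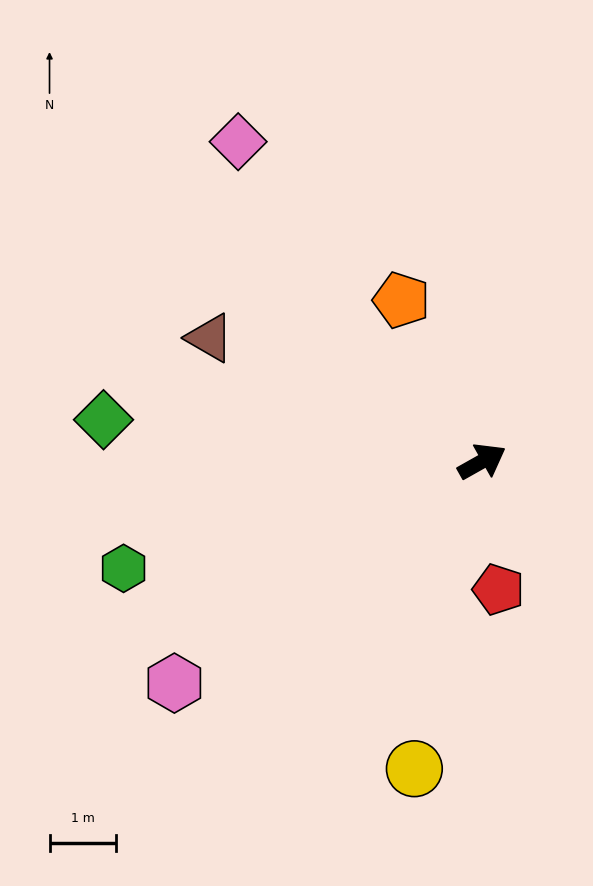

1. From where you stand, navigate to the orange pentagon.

turn left 87°, forward 2.7 m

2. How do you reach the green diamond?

turn left 144°, forward 5.8 m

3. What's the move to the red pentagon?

turn right 112°, forward 2.0 m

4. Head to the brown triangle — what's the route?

turn left 126°, forward 4.5 m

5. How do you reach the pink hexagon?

turn right 174°, forward 5.7 m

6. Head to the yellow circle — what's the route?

turn right 132°, forward 4.8 m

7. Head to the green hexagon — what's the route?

turn left 167°, forward 5.7 m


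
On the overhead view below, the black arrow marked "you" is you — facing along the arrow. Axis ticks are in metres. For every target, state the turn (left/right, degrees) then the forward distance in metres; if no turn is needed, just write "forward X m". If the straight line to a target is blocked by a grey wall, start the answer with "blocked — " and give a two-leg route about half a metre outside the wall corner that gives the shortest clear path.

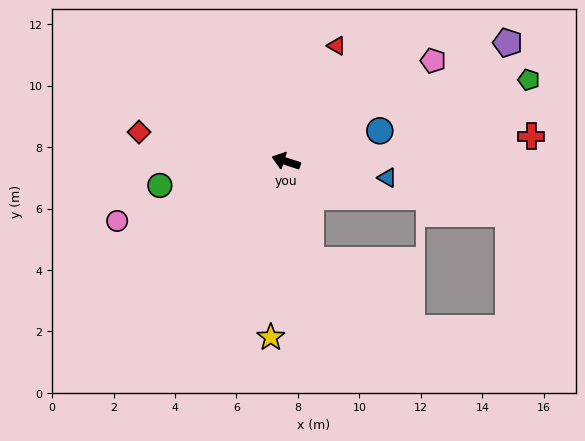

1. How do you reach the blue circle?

turn right 144°, forward 3.2 m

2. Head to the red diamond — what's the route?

turn left 7°, forward 4.9 m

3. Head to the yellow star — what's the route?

turn left 103°, forward 5.7 m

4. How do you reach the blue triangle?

turn right 171°, forward 3.3 m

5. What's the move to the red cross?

turn right 156°, forward 8.0 m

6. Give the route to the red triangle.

turn right 96°, forward 4.1 m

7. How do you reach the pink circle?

turn left 37°, forward 5.8 m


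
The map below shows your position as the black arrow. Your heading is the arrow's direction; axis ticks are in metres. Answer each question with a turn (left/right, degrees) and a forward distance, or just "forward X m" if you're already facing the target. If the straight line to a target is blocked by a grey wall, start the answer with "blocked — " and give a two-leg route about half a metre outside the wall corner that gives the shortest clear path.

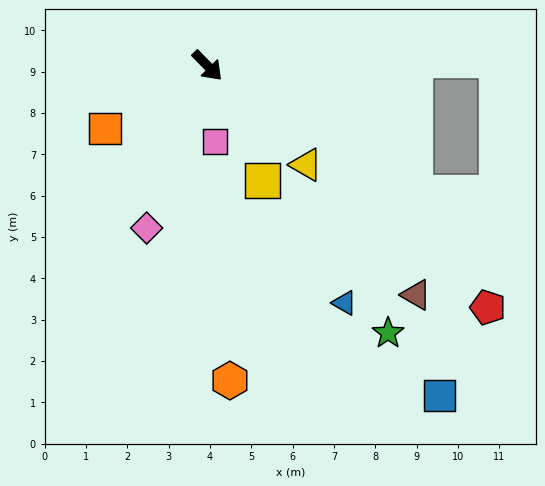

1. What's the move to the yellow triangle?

forward 3.4 m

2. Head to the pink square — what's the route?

turn right 39°, forward 1.8 m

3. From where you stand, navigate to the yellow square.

turn right 19°, forward 3.1 m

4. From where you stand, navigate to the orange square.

turn right 103°, forward 2.9 m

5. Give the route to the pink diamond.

turn right 65°, forward 4.2 m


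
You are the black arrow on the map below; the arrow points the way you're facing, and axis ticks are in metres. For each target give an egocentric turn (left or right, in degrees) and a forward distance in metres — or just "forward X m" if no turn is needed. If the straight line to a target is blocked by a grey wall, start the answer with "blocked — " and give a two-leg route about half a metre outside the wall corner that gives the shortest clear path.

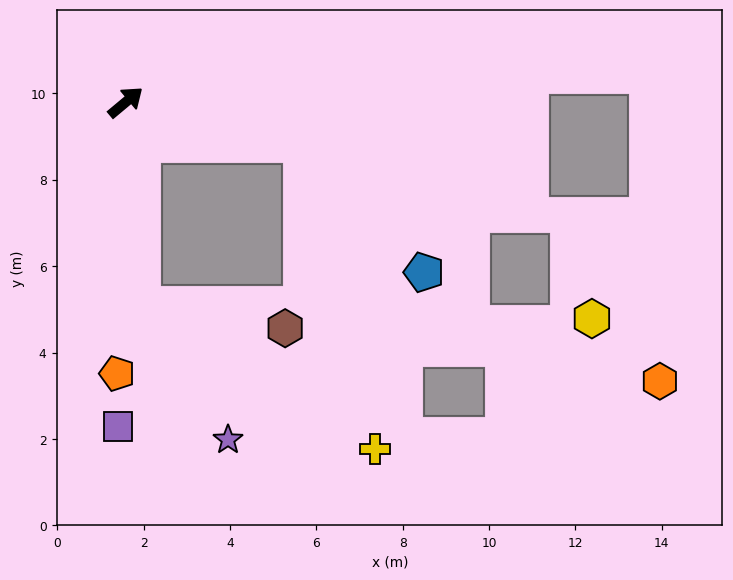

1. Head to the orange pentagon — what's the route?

turn right 132°, forward 6.3 m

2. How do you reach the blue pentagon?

blocked — turn right 53°, forward 4.2 m, then turn right 33°, forward 4.1 m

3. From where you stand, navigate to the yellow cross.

blocked — turn right 125°, forward 4.7 m, then turn left 53°, forward 6.3 m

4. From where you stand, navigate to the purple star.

blocked — turn right 125°, forward 4.7 m, then turn left 27°, forward 3.7 m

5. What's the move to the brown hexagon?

blocked — turn right 125°, forward 4.7 m, then turn left 76°, forward 3.4 m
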